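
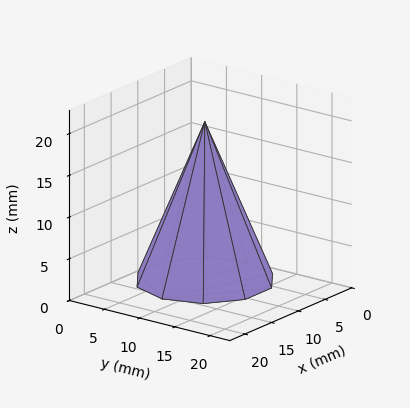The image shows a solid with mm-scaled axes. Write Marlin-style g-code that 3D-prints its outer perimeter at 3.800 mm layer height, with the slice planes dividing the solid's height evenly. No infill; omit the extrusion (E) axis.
Reading the render: the shape is a regular 10-sided pyramid, base circumscribed radius ≈ 8 mm, apex at z ≈ 19 mm (dimensions read to the nearest mm from the axis ticks). For the g-code, the solid's height is divided into equal slices at the stated Δz and each level perimeter traced with G1 moves after a G0 lift.

; perimeter-only toolpath
G21 ; units = mm
G90 ; absolute positioning
G28 ; home
; layer 1
G0 Z3.800
G0 X14.400 Y8.000
G1 X13.178 Y11.762
G1 X9.978 Y14.086
G1 X6.022 Y14.086
G1 X2.822 Y11.762
G1 X1.600 Y8.000
G1 X2.822 Y4.238
G1 X6.022 Y1.914
G1 X9.978 Y1.914
G1 X13.178 Y4.238
G1 X14.400 Y8.000
; layer 2
G0 Z7.600
G0 X12.800 Y8.000
G1 X11.883 Y10.821
G1 X9.483 Y12.565
G1 X6.517 Y12.565
G1 X4.117 Y10.821
G1 X3.200 Y8.000
G1 X4.117 Y5.179
G1 X6.517 Y3.435
G1 X9.483 Y3.435
G1 X11.883 Y5.179
G1 X12.800 Y8.000
; layer 3
G0 Z11.400
G0 X11.200 Y8.000
G1 X10.589 Y9.881
G1 X8.989 Y11.043
G1 X7.011 Y11.043
G1 X5.411 Y9.881
G1 X4.800 Y8.000
G1 X5.411 Y6.119
G1 X7.011 Y4.957
G1 X8.989 Y4.957
G1 X10.589 Y6.119
G1 X11.200 Y8.000
; layer 4
G0 Z15.200
G0 X9.600 Y8.000
G1 X9.294 Y8.940
G1 X8.494 Y9.522
G1 X7.506 Y9.522
G1 X6.706 Y8.940
G1 X6.400 Y8.000
G1 X6.706 Y7.060
G1 X7.506 Y6.478
G1 X8.494 Y6.478
G1 X9.294 Y7.060
G1 X9.600 Y8.000
M2 ; end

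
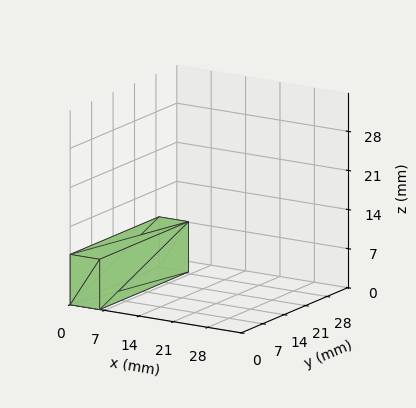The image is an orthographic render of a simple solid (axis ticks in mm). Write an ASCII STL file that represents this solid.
Reading the render: the shape is a rectangular box, roughly 6 × 29 mm footprint and 9 mm tall (dimensions read to the nearest mm from the axis ticks). For the STL, each face is triangulated and given an outward normal.

solid part
  facet normal 0.0000 0.0000 -1.0000
    outer loop
      vertex 6.000 29.000 0.000
      vertex 6.000 0.000 0.000
      vertex 0.000 0.000 0.000
    endloop
  endfacet
  facet normal 0.0000 0.0000 -1.0000
    outer loop
      vertex 0.000 29.000 0.000
      vertex 6.000 29.000 0.000
      vertex 0.000 0.000 0.000
    endloop
  endfacet
  facet normal 0.0000 0.0000 1.0000
    outer loop
      vertex 0.000 0.000 9.000
      vertex 6.000 0.000 9.000
      vertex 6.000 29.000 9.000
    endloop
  endfacet
  facet normal 0.0000 0.0000 1.0000
    outer loop
      vertex 0.000 0.000 9.000
      vertex 6.000 29.000 9.000
      vertex 0.000 29.000 9.000
    endloop
  endfacet
  facet normal 0.0000 -1.0000 0.0000
    outer loop
      vertex 0.000 0.000 0.000
      vertex 6.000 0.000 0.000
      vertex 6.000 0.000 9.000
    endloop
  endfacet
  facet normal 0.0000 -1.0000 0.0000
    outer loop
      vertex 0.000 0.000 0.000
      vertex 6.000 0.000 9.000
      vertex 0.000 0.000 9.000
    endloop
  endfacet
  facet normal 0.0000 1.0000 0.0000
    outer loop
      vertex 6.000 29.000 9.000
      vertex 6.000 29.000 0.000
      vertex 0.000 29.000 0.000
    endloop
  endfacet
  facet normal 0.0000 1.0000 0.0000
    outer loop
      vertex 0.000 29.000 9.000
      vertex 6.000 29.000 9.000
      vertex 0.000 29.000 0.000
    endloop
  endfacet
  facet normal -1.0000 0.0000 0.0000
    outer loop
      vertex 0.000 29.000 9.000
      vertex 0.000 29.000 0.000
      vertex 0.000 0.000 0.000
    endloop
  endfacet
  facet normal -1.0000 0.0000 0.0000
    outer loop
      vertex 0.000 0.000 9.000
      vertex 0.000 29.000 9.000
      vertex 0.000 0.000 0.000
    endloop
  endfacet
  facet normal 1.0000 0.0000 0.0000
    outer loop
      vertex 6.000 0.000 0.000
      vertex 6.000 29.000 0.000
      vertex 6.000 29.000 9.000
    endloop
  endfacet
  facet normal 1.0000 0.0000 0.0000
    outer loop
      vertex 6.000 0.000 0.000
      vertex 6.000 29.000 9.000
      vertex 6.000 0.000 9.000
    endloop
  endfacet
endsolid part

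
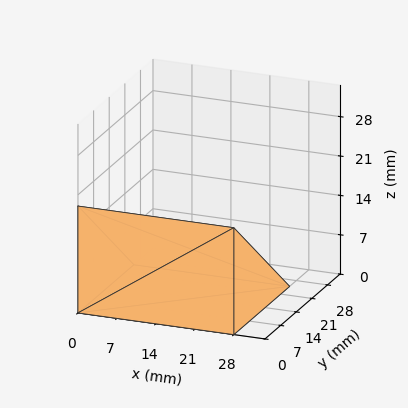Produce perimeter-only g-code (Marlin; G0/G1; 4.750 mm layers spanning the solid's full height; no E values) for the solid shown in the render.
Reading the render: the shape is a wedge (ramp): 28 × 25 mm base, rising to 19 mm along the y=0 edge and sloping linearly to z=0 at y=25 (dimensions read to the nearest mm from the axis ticks). For the g-code, the solid's height is divided into equal slices at the stated Δz and each level perimeter traced with G1 moves after a G0 lift.

; perimeter-only toolpath
G21 ; units = mm
G90 ; absolute positioning
G28 ; home
; layer 1
G0 Z4.750
G0 X0.000 Y0.000
G1 X28.000 Y0.000
G1 X28.000 Y18.750
G1 X0.000 Y18.750
G1 X0.000 Y0.000
; layer 2
G0 Z9.500
G0 X0.000 Y0.000
G1 X28.000 Y0.000
G1 X28.000 Y12.500
G1 X0.000 Y12.500
G1 X0.000 Y0.000
; layer 3
G0 Z14.250
G0 X0.000 Y0.000
G1 X28.000 Y0.000
G1 X28.000 Y6.250
G1 X0.000 Y6.250
G1 X0.000 Y0.000
M2 ; end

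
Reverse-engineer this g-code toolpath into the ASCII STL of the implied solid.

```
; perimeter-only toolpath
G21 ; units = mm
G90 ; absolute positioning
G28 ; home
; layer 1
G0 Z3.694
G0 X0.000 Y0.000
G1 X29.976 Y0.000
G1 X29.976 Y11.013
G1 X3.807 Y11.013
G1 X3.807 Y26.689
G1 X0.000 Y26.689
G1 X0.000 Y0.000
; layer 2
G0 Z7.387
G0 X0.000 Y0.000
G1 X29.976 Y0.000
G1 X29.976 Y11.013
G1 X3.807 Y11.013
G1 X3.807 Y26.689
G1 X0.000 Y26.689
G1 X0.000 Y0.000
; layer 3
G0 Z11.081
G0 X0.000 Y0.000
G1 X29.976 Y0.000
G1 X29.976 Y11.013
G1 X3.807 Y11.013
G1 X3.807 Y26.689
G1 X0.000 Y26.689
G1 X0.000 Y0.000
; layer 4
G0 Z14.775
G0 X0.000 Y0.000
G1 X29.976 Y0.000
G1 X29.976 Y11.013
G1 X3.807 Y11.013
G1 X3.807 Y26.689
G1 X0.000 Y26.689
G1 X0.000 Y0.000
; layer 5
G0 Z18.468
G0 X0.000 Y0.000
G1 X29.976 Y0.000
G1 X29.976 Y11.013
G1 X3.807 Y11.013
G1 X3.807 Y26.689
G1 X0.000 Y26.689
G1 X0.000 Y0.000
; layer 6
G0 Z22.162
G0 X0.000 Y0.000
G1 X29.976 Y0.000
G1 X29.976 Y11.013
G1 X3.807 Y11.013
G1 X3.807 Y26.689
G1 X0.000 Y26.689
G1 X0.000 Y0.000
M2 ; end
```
solid part
  facet normal 0.0000 0.0000 -1.0000
    outer loop
      vertex 29.976 11.013 0.000
      vertex 29.976 0.000 0.000
      vertex 0.000 0.000 0.000
    endloop
  endfacet
  facet normal 0.0000 0.0000 -1.0000
    outer loop
      vertex 3.807 11.013 0.000
      vertex 29.976 11.013 0.000
      vertex 0.000 0.000 0.000
    endloop
  endfacet
  facet normal 0.0000 0.0000 -1.0000
    outer loop
      vertex 3.807 26.689 0.000
      vertex 3.807 11.013 0.000
      vertex 0.000 0.000 0.000
    endloop
  endfacet
  facet normal 0.0000 0.0000 -1.0000
    outer loop
      vertex 0.000 26.689 0.000
      vertex 3.807 26.689 0.000
      vertex 0.000 0.000 0.000
    endloop
  endfacet
  facet normal 0.0000 0.0000 1.0000
    outer loop
      vertex 0.000 0.000 22.162
      vertex 29.976 0.000 22.162
      vertex 29.976 11.013 22.162
    endloop
  endfacet
  facet normal 0.0000 0.0000 1.0000
    outer loop
      vertex 0.000 0.000 22.162
      vertex 29.976 11.013 22.162
      vertex 3.807 11.013 22.162
    endloop
  endfacet
  facet normal 0.0000 0.0000 1.0000
    outer loop
      vertex 0.000 0.000 22.162
      vertex 3.807 11.013 22.162
      vertex 3.807 26.689 22.162
    endloop
  endfacet
  facet normal 0.0000 0.0000 1.0000
    outer loop
      vertex 0.000 0.000 22.162
      vertex 3.807 26.689 22.162
      vertex 0.000 26.689 22.162
    endloop
  endfacet
  facet normal 0.0000 -1.0000 0.0000
    outer loop
      vertex 0.000 0.000 0.000
      vertex 29.976 0.000 0.000
      vertex 29.976 0.000 22.162
    endloop
  endfacet
  facet normal 0.0000 -1.0000 0.0000
    outer loop
      vertex 0.000 0.000 0.000
      vertex 29.976 0.000 22.162
      vertex 0.000 0.000 22.162
    endloop
  endfacet
  facet normal 1.0000 0.0000 0.0000
    outer loop
      vertex 29.976 0.000 0.000
      vertex 29.976 11.013 0.000
      vertex 29.976 11.013 22.162
    endloop
  endfacet
  facet normal 1.0000 0.0000 0.0000
    outer loop
      vertex 29.976 0.000 0.000
      vertex 29.976 11.013 22.162
      vertex 29.976 0.000 22.162
    endloop
  endfacet
  facet normal 0.0000 1.0000 0.0000
    outer loop
      vertex 29.976 11.013 0.000
      vertex 3.807 11.013 0.000
      vertex 3.807 11.013 22.162
    endloop
  endfacet
  facet normal 0.0000 1.0000 0.0000
    outer loop
      vertex 29.976 11.013 0.000
      vertex 3.807 11.013 22.162
      vertex 29.976 11.013 22.162
    endloop
  endfacet
  facet normal 1.0000 0.0000 0.0000
    outer loop
      vertex 3.807 11.013 0.000
      vertex 3.807 26.689 0.000
      vertex 3.807 26.689 22.162
    endloop
  endfacet
  facet normal 1.0000 0.0000 0.0000
    outer loop
      vertex 3.807 11.013 0.000
      vertex 3.807 26.689 22.162
      vertex 3.807 11.013 22.162
    endloop
  endfacet
  facet normal 0.0000 1.0000 0.0000
    outer loop
      vertex 3.807 26.689 0.000
      vertex 0.000 26.689 0.000
      vertex 0.000 26.689 22.162
    endloop
  endfacet
  facet normal 0.0000 1.0000 0.0000
    outer loop
      vertex 3.807 26.689 0.000
      vertex 0.000 26.689 22.162
      vertex 3.807 26.689 22.162
    endloop
  endfacet
  facet normal -1.0000 0.0000 0.0000
    outer loop
      vertex 0.000 26.689 0.000
      vertex 0.000 0.000 0.000
      vertex 0.000 0.000 22.162
    endloop
  endfacet
  facet normal -1.0000 0.0000 0.0000
    outer loop
      vertex 0.000 26.689 0.000
      vertex 0.000 0.000 22.162
      vertex 0.000 26.689 22.162
    endloop
  endfacet
endsolid part

The G0 Z moves step by Δz≈3.694 mm. Every layer's G1 loop is the same polygon, so the solid is a straight extrusion of it from z=0 to z≈22.2. Closing with flat bottom and top caps and triangulating gives 20 facets — an L-shaped prism: outer 30 × 26.7 mm, arm thicknesses ≈ 11 mm (horizontal) and 3.81 mm (vertical), extruded 22.2 mm in z.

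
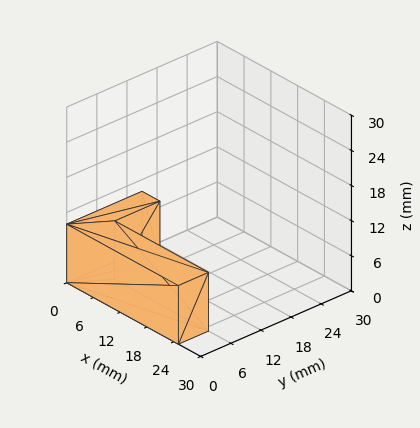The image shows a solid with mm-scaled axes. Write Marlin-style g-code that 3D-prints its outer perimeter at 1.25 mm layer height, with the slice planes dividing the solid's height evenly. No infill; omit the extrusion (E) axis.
Reading the render: the shape is an L-shaped prism: outer 25 × 15 mm, arm thicknesses ≈ 6 mm (horizontal) and 4 mm (vertical), extruded 10 mm in z (dimensions read to the nearest mm from the axis ticks). For the g-code, the solid's height is divided into equal slices at the stated Δz and each level perimeter traced with G1 moves after a G0 lift.

; perimeter-only toolpath
G21 ; units = mm
G90 ; absolute positioning
G28 ; home
; layer 1
G0 Z1.25
G0 X0.00 Y0.00
G1 X25.00 Y0.00
G1 X25.00 Y6.00
G1 X4.00 Y6.00
G1 X4.00 Y15.00
G1 X0.00 Y15.00
G1 X0.00 Y0.00
; layer 2
G0 Z2.50
G0 X0.00 Y0.00
G1 X25.00 Y0.00
G1 X25.00 Y6.00
G1 X4.00 Y6.00
G1 X4.00 Y15.00
G1 X0.00 Y15.00
G1 X0.00 Y0.00
; layer 3
G0 Z3.75
G0 X0.00 Y0.00
G1 X25.00 Y0.00
G1 X25.00 Y6.00
G1 X4.00 Y6.00
G1 X4.00 Y15.00
G1 X0.00 Y15.00
G1 X0.00 Y0.00
; layer 4
G0 Z5.00
G0 X0.00 Y0.00
G1 X25.00 Y0.00
G1 X25.00 Y6.00
G1 X4.00 Y6.00
G1 X4.00 Y15.00
G1 X0.00 Y15.00
G1 X0.00 Y0.00
; layer 5
G0 Z6.25
G0 X0.00 Y0.00
G1 X25.00 Y0.00
G1 X25.00 Y6.00
G1 X4.00 Y6.00
G1 X4.00 Y15.00
G1 X0.00 Y15.00
G1 X0.00 Y0.00
; layer 6
G0 Z7.50
G0 X0.00 Y0.00
G1 X25.00 Y0.00
G1 X25.00 Y6.00
G1 X4.00 Y6.00
G1 X4.00 Y15.00
G1 X0.00 Y15.00
G1 X0.00 Y0.00
; layer 7
G0 Z8.75
G0 X0.00 Y0.00
G1 X25.00 Y0.00
G1 X25.00 Y6.00
G1 X4.00 Y6.00
G1 X4.00 Y15.00
G1 X0.00 Y15.00
G1 X0.00 Y0.00
; layer 8
G0 Z10.00
G0 X0.00 Y0.00
G1 X25.00 Y0.00
G1 X25.00 Y6.00
G1 X4.00 Y6.00
G1 X4.00 Y15.00
G1 X0.00 Y15.00
G1 X0.00 Y0.00
M2 ; end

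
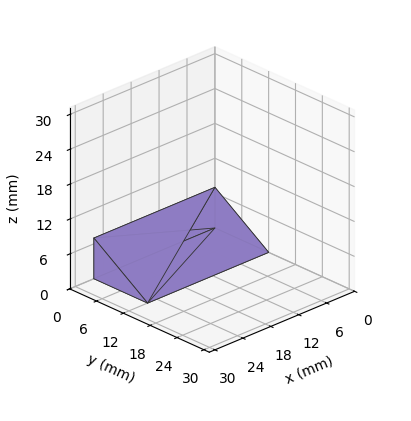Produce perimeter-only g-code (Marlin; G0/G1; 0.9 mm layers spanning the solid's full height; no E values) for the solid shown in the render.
Reading the render: the shape is a wedge (ramp): 26 × 12 mm base, rising to 7 mm along the y=0 edge and sloping linearly to z=0 at y=12 (dimensions read to the nearest mm from the axis ticks). For the g-code, the solid's height is divided into equal slices at the stated Δz and each level perimeter traced with G1 moves after a G0 lift.

; perimeter-only toolpath
G21 ; units = mm
G90 ; absolute positioning
G28 ; home
; layer 1
G0 Z0.9
G0 X0.0 Y0.0
G1 X26.0 Y0.0
G1 X26.0 Y10.5
G1 X0.0 Y10.5
G1 X0.0 Y0.0
; layer 2
G0 Z1.8
G0 X0.0 Y0.0
G1 X26.0 Y0.0
G1 X26.0 Y9.0
G1 X0.0 Y9.0
G1 X0.0 Y0.0
; layer 3
G0 Z2.6
G0 X0.0 Y0.0
G1 X26.0 Y0.0
G1 X26.0 Y7.5
G1 X0.0 Y7.5
G1 X0.0 Y0.0
; layer 4
G0 Z3.5
G0 X0.0 Y0.0
G1 X26.0 Y0.0
G1 X26.0 Y6.0
G1 X0.0 Y6.0
G1 X0.0 Y0.0
; layer 5
G0 Z4.4
G0 X0.0 Y0.0
G1 X26.0 Y0.0
G1 X26.0 Y4.5
G1 X0.0 Y4.5
G1 X0.0 Y0.0
; layer 6
G0 Z5.2
G0 X0.0 Y0.0
G1 X26.0 Y0.0
G1 X26.0 Y3.0
G1 X0.0 Y3.0
G1 X0.0 Y0.0
; layer 7
G0 Z6.1
G0 X0.0 Y0.0
G1 X26.0 Y0.0
G1 X26.0 Y1.5
G1 X0.0 Y1.5
G1 X0.0 Y0.0
M2 ; end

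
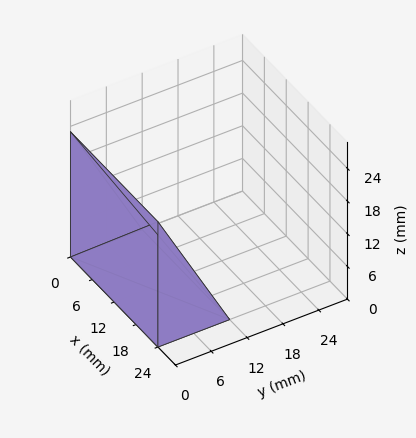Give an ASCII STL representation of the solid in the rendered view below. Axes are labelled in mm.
Reading the render: the shape is a wedge (ramp): 24 × 12 mm base, rising to 23 mm along the y=0 edge and sloping linearly to z=0 at y=12 (dimensions read to the nearest mm from the axis ticks). For the STL, each face is triangulated and given an outward normal.

solid part
  facet normal 0.0000 0.0000 -1.0000
    outer loop
      vertex 24.0 12.0 0.0
      vertex 24.0 0.0 0.0
      vertex 0.0 0.0 0.0
    endloop
  endfacet
  facet normal 0.0000 0.0000 -1.0000
    outer loop
      vertex 0.0 12.0 0.0
      vertex 24.0 12.0 0.0
      vertex 0.0 0.0 0.0
    endloop
  endfacet
  facet normal 0.0000 -1.0000 0.0000
    outer loop
      vertex 0.0 0.0 0.0
      vertex 24.0 0.0 0.0
      vertex 24.0 0.0 23.0
    endloop
  endfacet
  facet normal 0.0000 -1.0000 0.0000
    outer loop
      vertex 0.0 0.0 0.0
      vertex 24.0 0.0 23.0
      vertex 0.0 0.0 23.0
    endloop
  endfacet
  facet normal 0.0000 0.8866 0.4626
    outer loop
      vertex 0.0 0.0 23.0
      vertex 24.0 0.0 23.0
      vertex 24.0 12.0 0.0
    endloop
  endfacet
  facet normal 0.0000 0.8866 0.4626
    outer loop
      vertex 0.0 0.0 23.0
      vertex 24.0 12.0 0.0
      vertex 0.0 12.0 0.0
    endloop
  endfacet
  facet normal -1.0000 0.0000 0.0000
    outer loop
      vertex 0.0 0.0 23.0
      vertex 0.0 12.0 0.0
      vertex 0.0 0.0 0.0
    endloop
  endfacet
  facet normal 1.0000 0.0000 0.0000
    outer loop
      vertex 24.0 0.0 0.0
      vertex 24.0 12.0 0.0
      vertex 24.0 0.0 23.0
    endloop
  endfacet
endsolid part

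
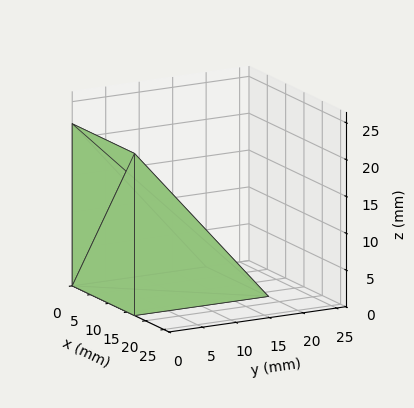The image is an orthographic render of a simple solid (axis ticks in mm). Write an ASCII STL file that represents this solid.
Reading the render: the shape is a wedge (ramp): 17 × 20 mm base, rising to 22 mm along the y=0 edge and sloping linearly to z=0 at y=20 (dimensions read to the nearest mm from the axis ticks). For the STL, each face is triangulated and given an outward normal.

solid part
  facet normal 0.0000 0.0000 -1.0000
    outer loop
      vertex 17.00 20.00 0.00
      vertex 17.00 0.00 0.00
      vertex 0.00 0.00 0.00
    endloop
  endfacet
  facet normal 0.0000 0.0000 -1.0000
    outer loop
      vertex 0.00 20.00 0.00
      vertex 17.00 20.00 0.00
      vertex 0.00 0.00 0.00
    endloop
  endfacet
  facet normal 0.0000 -1.0000 0.0000
    outer loop
      vertex 0.00 0.00 0.00
      vertex 17.00 0.00 0.00
      vertex 17.00 0.00 22.00
    endloop
  endfacet
  facet normal 0.0000 -1.0000 0.0000
    outer loop
      vertex 0.00 0.00 0.00
      vertex 17.00 0.00 22.00
      vertex 0.00 0.00 22.00
    endloop
  endfacet
  facet normal 0.0000 0.7399 0.6727
    outer loop
      vertex 0.00 0.00 22.00
      vertex 17.00 0.00 22.00
      vertex 17.00 20.00 0.00
    endloop
  endfacet
  facet normal 0.0000 0.7399 0.6727
    outer loop
      vertex 0.00 0.00 22.00
      vertex 17.00 20.00 0.00
      vertex 0.00 20.00 0.00
    endloop
  endfacet
  facet normal -1.0000 0.0000 0.0000
    outer loop
      vertex 0.00 0.00 22.00
      vertex 0.00 20.00 0.00
      vertex 0.00 0.00 0.00
    endloop
  endfacet
  facet normal 1.0000 0.0000 0.0000
    outer loop
      vertex 17.00 0.00 0.00
      vertex 17.00 20.00 0.00
      vertex 17.00 0.00 22.00
    endloop
  endfacet
endsolid part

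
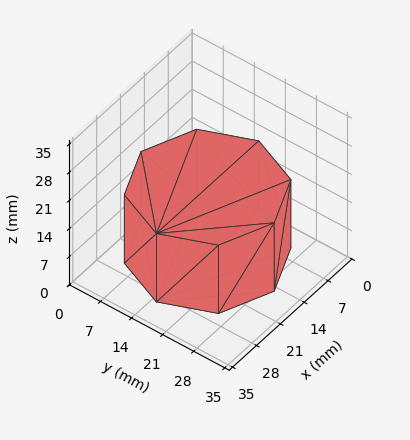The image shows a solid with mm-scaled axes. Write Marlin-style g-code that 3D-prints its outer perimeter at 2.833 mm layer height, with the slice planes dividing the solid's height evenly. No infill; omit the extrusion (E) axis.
Reading the render: the shape is a regular 8-sided prism (a cylinder approximated with 8 flat sides), circumscribed radius ≈ 15 mm, height ≈ 17 mm (dimensions read to the nearest mm from the axis ticks). For the g-code, the solid's height is divided into equal slices at the stated Δz and each level perimeter traced with G1 moves after a G0 lift.

; perimeter-only toolpath
G21 ; units = mm
G90 ; absolute positioning
G28 ; home
; layer 1
G0 Z2.833
G0 X30.000 Y15.000
G1 X25.607 Y25.607
G1 X15.000 Y30.000
G1 X4.393 Y25.607
G1 X0.000 Y15.000
G1 X4.393 Y4.393
G1 X15.000 Y0.000
G1 X25.607 Y4.393
G1 X30.000 Y15.000
; layer 2
G0 Z5.667
G0 X30.000 Y15.000
G1 X25.607 Y25.607
G1 X15.000 Y30.000
G1 X4.393 Y25.607
G1 X0.000 Y15.000
G1 X4.393 Y4.393
G1 X15.000 Y0.000
G1 X25.607 Y4.393
G1 X30.000 Y15.000
; layer 3
G0 Z8.500
G0 X30.000 Y15.000
G1 X25.607 Y25.607
G1 X15.000 Y30.000
G1 X4.393 Y25.607
G1 X0.000 Y15.000
G1 X4.393 Y4.393
G1 X15.000 Y0.000
G1 X25.607 Y4.393
G1 X30.000 Y15.000
; layer 4
G0 Z11.333
G0 X30.000 Y15.000
G1 X25.607 Y25.607
G1 X15.000 Y30.000
G1 X4.393 Y25.607
G1 X0.000 Y15.000
G1 X4.393 Y4.393
G1 X15.000 Y0.000
G1 X25.607 Y4.393
G1 X30.000 Y15.000
; layer 5
G0 Z14.167
G0 X30.000 Y15.000
G1 X25.607 Y25.607
G1 X15.000 Y30.000
G1 X4.393 Y25.607
G1 X0.000 Y15.000
G1 X4.393 Y4.393
G1 X15.000 Y0.000
G1 X25.607 Y4.393
G1 X30.000 Y15.000
; layer 6
G0 Z17.000
G0 X30.000 Y15.000
G1 X25.607 Y25.607
G1 X15.000 Y30.000
G1 X4.393 Y25.607
G1 X0.000 Y15.000
G1 X4.393 Y4.393
G1 X15.000 Y0.000
G1 X25.607 Y4.393
G1 X30.000 Y15.000
M2 ; end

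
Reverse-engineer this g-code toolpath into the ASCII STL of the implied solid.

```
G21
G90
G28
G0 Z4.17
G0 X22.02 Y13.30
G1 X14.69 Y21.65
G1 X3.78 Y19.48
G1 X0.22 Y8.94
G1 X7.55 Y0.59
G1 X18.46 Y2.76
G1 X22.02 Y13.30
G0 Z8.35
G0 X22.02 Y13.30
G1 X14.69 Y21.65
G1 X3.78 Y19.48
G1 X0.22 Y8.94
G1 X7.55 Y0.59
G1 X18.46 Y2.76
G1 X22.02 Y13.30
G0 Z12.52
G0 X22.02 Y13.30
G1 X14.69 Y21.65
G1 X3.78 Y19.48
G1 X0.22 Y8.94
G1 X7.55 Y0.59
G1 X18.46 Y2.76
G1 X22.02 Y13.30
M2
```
solid part
  facet normal 0.0000 0.0000 -1.0000
    outer loop
      vertex 3.78 19.48 0.00
      vertex 14.69 21.65 0.00
      vertex 22.02 13.30 0.00
    endloop
  endfacet
  facet normal 0.0000 0.0000 -1.0000
    outer loop
      vertex 0.22 8.94 0.00
      vertex 3.78 19.48 0.00
      vertex 22.02 13.30 0.00
    endloop
  endfacet
  facet normal 0.0000 0.0000 -1.0000
    outer loop
      vertex 7.55 0.59 0.00
      vertex 0.22 8.94 0.00
      vertex 22.02 13.30 0.00
    endloop
  endfacet
  facet normal 0.0000 0.0000 -1.0000
    outer loop
      vertex 18.46 2.76 0.00
      vertex 7.55 0.59 0.00
      vertex 22.02 13.30 0.00
    endloop
  endfacet
  facet normal 0.0000 0.0000 1.0000
    outer loop
      vertex 22.02 13.30 12.52
      vertex 14.69 21.65 12.52
      vertex 3.78 19.48 12.52
    endloop
  endfacet
  facet normal 0.0000 0.0000 1.0000
    outer loop
      vertex 22.02 13.30 12.52
      vertex 3.78 19.48 12.52
      vertex 0.22 8.94 12.52
    endloop
  endfacet
  facet normal 0.0000 0.0000 1.0000
    outer loop
      vertex 22.02 13.30 12.52
      vertex 0.22 8.94 12.52
      vertex 7.55 0.59 12.52
    endloop
  endfacet
  facet normal 0.0000 0.0000 1.0000
    outer loop
      vertex 22.02 13.30 12.52
      vertex 7.55 0.59 12.52
      vertex 18.46 2.76 12.52
    endloop
  endfacet
  facet normal 0.7515 0.6597 0.0000
    outer loop
      vertex 22.02 13.30 0.00
      vertex 14.69 21.65 0.00
      vertex 14.69 21.65 12.52
    endloop
  endfacet
  facet normal 0.7515 0.6597 0.0000
    outer loop
      vertex 22.02 13.30 0.00
      vertex 14.69 21.65 12.52
      vertex 22.02 13.30 12.52
    endloop
  endfacet
  facet normal -0.1951 0.9808 0.0000
    outer loop
      vertex 14.69 21.65 0.00
      vertex 3.78 19.48 0.00
      vertex 3.78 19.48 12.52
    endloop
  endfacet
  facet normal -0.1951 0.9808 0.0000
    outer loop
      vertex 14.69 21.65 0.00
      vertex 3.78 19.48 12.52
      vertex 14.69 21.65 12.52
    endloop
  endfacet
  facet normal -0.9474 0.3200 0.0000
    outer loop
      vertex 3.78 19.48 0.00
      vertex 0.22 8.94 0.00
      vertex 0.22 8.94 12.52
    endloop
  endfacet
  facet normal -0.9474 0.3200 0.0000
    outer loop
      vertex 3.78 19.48 0.00
      vertex 0.22 8.94 12.52
      vertex 3.78 19.48 12.52
    endloop
  endfacet
  facet normal -0.7515 -0.6597 0.0000
    outer loop
      vertex 0.22 8.94 0.00
      vertex 7.55 0.59 0.00
      vertex 7.55 0.59 12.52
    endloop
  endfacet
  facet normal -0.7515 -0.6597 0.0000
    outer loop
      vertex 0.22 8.94 0.00
      vertex 7.55 0.59 12.52
      vertex 0.22 8.94 12.52
    endloop
  endfacet
  facet normal 0.1951 -0.9808 0.0000
    outer loop
      vertex 7.55 0.59 0.00
      vertex 18.46 2.76 0.00
      vertex 18.46 2.76 12.52
    endloop
  endfacet
  facet normal 0.1951 -0.9808 0.0000
    outer loop
      vertex 7.55 0.59 0.00
      vertex 18.46 2.76 12.52
      vertex 7.55 0.59 12.52
    endloop
  endfacet
  facet normal 0.9474 -0.3200 0.0000
    outer loop
      vertex 18.46 2.76 0.00
      vertex 22.02 13.30 0.00
      vertex 22.02 13.30 12.52
    endloop
  endfacet
  facet normal 0.9474 -0.3200 0.0000
    outer loop
      vertex 18.46 2.76 0.00
      vertex 22.02 13.30 12.52
      vertex 18.46 2.76 12.52
    endloop
  endfacet
endsolid part

The G0 Z moves step by Δz≈4.17 mm. Every layer's G1 loop is the same polygon, so the solid is a straight extrusion of it from z=0 to z≈12.5. Closing with flat bottom and top caps and triangulating gives 20 facets — a regular 6-sided prism (a cylinder approximated with 6 flat sides), circumscribed radius ≈ 11.1 mm, height ≈ 12.5 mm.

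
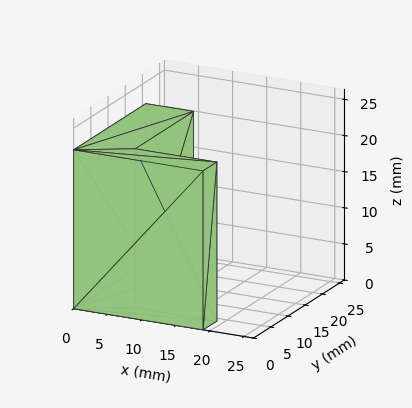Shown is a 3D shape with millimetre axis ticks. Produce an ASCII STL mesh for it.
Reading the render: the shape is an L-shaped prism: outer 19 × 21 mm, arm thicknesses ≈ 4 mm (horizontal) and 7 mm (vertical), extruded 22 mm in z (dimensions read to the nearest mm from the axis ticks). For the STL, each face is triangulated and given an outward normal.

solid part
  facet normal 0.0000 0.0000 -1.0000
    outer loop
      vertex 19.0 4.0 0.0
      vertex 19.0 0.0 0.0
      vertex 0.0 0.0 0.0
    endloop
  endfacet
  facet normal 0.0000 0.0000 -1.0000
    outer loop
      vertex 7.0 4.0 0.0
      vertex 19.0 4.0 0.0
      vertex 0.0 0.0 0.0
    endloop
  endfacet
  facet normal 0.0000 0.0000 -1.0000
    outer loop
      vertex 7.0 21.0 0.0
      vertex 7.0 4.0 0.0
      vertex 0.0 0.0 0.0
    endloop
  endfacet
  facet normal 0.0000 0.0000 -1.0000
    outer loop
      vertex 0.0 21.0 0.0
      vertex 7.0 21.0 0.0
      vertex 0.0 0.0 0.0
    endloop
  endfacet
  facet normal 0.0000 0.0000 1.0000
    outer loop
      vertex 0.0 0.0 22.0
      vertex 19.0 0.0 22.0
      vertex 19.0 4.0 22.0
    endloop
  endfacet
  facet normal 0.0000 0.0000 1.0000
    outer loop
      vertex 0.0 0.0 22.0
      vertex 19.0 4.0 22.0
      vertex 7.0 4.0 22.0
    endloop
  endfacet
  facet normal 0.0000 0.0000 1.0000
    outer loop
      vertex 0.0 0.0 22.0
      vertex 7.0 4.0 22.0
      vertex 7.0 21.0 22.0
    endloop
  endfacet
  facet normal 0.0000 0.0000 1.0000
    outer loop
      vertex 0.0 0.0 22.0
      vertex 7.0 21.0 22.0
      vertex 0.0 21.0 22.0
    endloop
  endfacet
  facet normal 0.0000 -1.0000 0.0000
    outer loop
      vertex 0.0 0.0 0.0
      vertex 19.0 0.0 0.0
      vertex 19.0 0.0 22.0
    endloop
  endfacet
  facet normal 0.0000 -1.0000 0.0000
    outer loop
      vertex 0.0 0.0 0.0
      vertex 19.0 0.0 22.0
      vertex 0.0 0.0 22.0
    endloop
  endfacet
  facet normal 1.0000 0.0000 0.0000
    outer loop
      vertex 19.0 0.0 0.0
      vertex 19.0 4.0 0.0
      vertex 19.0 4.0 22.0
    endloop
  endfacet
  facet normal 1.0000 0.0000 0.0000
    outer loop
      vertex 19.0 0.0 0.0
      vertex 19.0 4.0 22.0
      vertex 19.0 0.0 22.0
    endloop
  endfacet
  facet normal 0.0000 1.0000 0.0000
    outer loop
      vertex 19.0 4.0 0.0
      vertex 7.0 4.0 0.0
      vertex 7.0 4.0 22.0
    endloop
  endfacet
  facet normal 0.0000 1.0000 0.0000
    outer loop
      vertex 19.0 4.0 0.0
      vertex 7.0 4.0 22.0
      vertex 19.0 4.0 22.0
    endloop
  endfacet
  facet normal 1.0000 0.0000 0.0000
    outer loop
      vertex 7.0 4.0 0.0
      vertex 7.0 21.0 0.0
      vertex 7.0 21.0 22.0
    endloop
  endfacet
  facet normal 1.0000 0.0000 0.0000
    outer loop
      vertex 7.0 4.0 0.0
      vertex 7.0 21.0 22.0
      vertex 7.0 4.0 22.0
    endloop
  endfacet
  facet normal 0.0000 1.0000 0.0000
    outer loop
      vertex 7.0 21.0 0.0
      vertex 0.0 21.0 0.0
      vertex 0.0 21.0 22.0
    endloop
  endfacet
  facet normal 0.0000 1.0000 0.0000
    outer loop
      vertex 7.0 21.0 0.0
      vertex 0.0 21.0 22.0
      vertex 7.0 21.0 22.0
    endloop
  endfacet
  facet normal -1.0000 0.0000 0.0000
    outer loop
      vertex 0.0 21.0 0.0
      vertex 0.0 0.0 0.0
      vertex 0.0 0.0 22.0
    endloop
  endfacet
  facet normal -1.0000 0.0000 0.0000
    outer loop
      vertex 0.0 21.0 0.0
      vertex 0.0 0.0 22.0
      vertex 0.0 21.0 22.0
    endloop
  endfacet
endsolid part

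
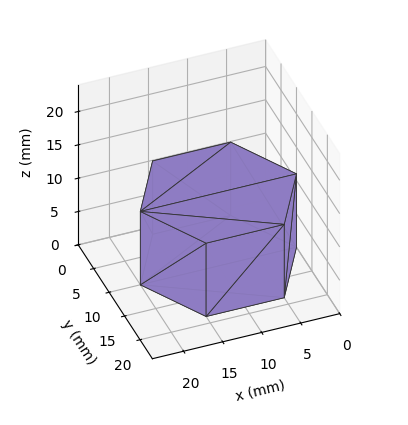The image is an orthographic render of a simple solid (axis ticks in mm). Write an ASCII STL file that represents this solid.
Reading the render: the shape is a regular 6-sided prism (a cylinder approximated with 6 flat sides), circumscribed radius ≈ 10 mm, height ≈ 11 mm (dimensions read to the nearest mm from the axis ticks). For the STL, each face is triangulated and given an outward normal.

solid part
  facet normal 0.0000 0.0000 -1.0000
    outer loop
      vertex 5.000 18.660 0.000
      vertex 15.000 18.660 0.000
      vertex 20.000 10.000 0.000
    endloop
  endfacet
  facet normal 0.0000 0.0000 -1.0000
    outer loop
      vertex 0.000 10.000 0.000
      vertex 5.000 18.660 0.000
      vertex 20.000 10.000 0.000
    endloop
  endfacet
  facet normal 0.0000 0.0000 -1.0000
    outer loop
      vertex 5.000 1.340 0.000
      vertex 0.000 10.000 0.000
      vertex 20.000 10.000 0.000
    endloop
  endfacet
  facet normal 0.0000 0.0000 -1.0000
    outer loop
      vertex 15.000 1.340 0.000
      vertex 5.000 1.340 0.000
      vertex 20.000 10.000 0.000
    endloop
  endfacet
  facet normal 0.0000 0.0000 1.0000
    outer loop
      vertex 20.000 10.000 11.000
      vertex 15.000 18.660 11.000
      vertex 5.000 18.660 11.000
    endloop
  endfacet
  facet normal 0.0000 0.0000 1.0000
    outer loop
      vertex 20.000 10.000 11.000
      vertex 5.000 18.660 11.000
      vertex 0.000 10.000 11.000
    endloop
  endfacet
  facet normal 0.0000 0.0000 1.0000
    outer loop
      vertex 20.000 10.000 11.000
      vertex 0.000 10.000 11.000
      vertex 5.000 1.340 11.000
    endloop
  endfacet
  facet normal 0.0000 0.0000 1.0000
    outer loop
      vertex 20.000 10.000 11.000
      vertex 5.000 1.340 11.000
      vertex 15.000 1.340 11.000
    endloop
  endfacet
  facet normal 0.8660 0.5000 0.0000
    outer loop
      vertex 20.000 10.000 0.000
      vertex 15.000 18.660 0.000
      vertex 15.000 18.660 11.000
    endloop
  endfacet
  facet normal 0.8660 0.5000 0.0000
    outer loop
      vertex 20.000 10.000 0.000
      vertex 15.000 18.660 11.000
      vertex 20.000 10.000 11.000
    endloop
  endfacet
  facet normal 0.0000 1.0000 0.0000
    outer loop
      vertex 15.000 18.660 0.000
      vertex 5.000 18.660 0.000
      vertex 5.000 18.660 11.000
    endloop
  endfacet
  facet normal 0.0000 1.0000 0.0000
    outer loop
      vertex 15.000 18.660 0.000
      vertex 5.000 18.660 11.000
      vertex 15.000 18.660 11.000
    endloop
  endfacet
  facet normal -0.8660 0.5000 0.0000
    outer loop
      vertex 5.000 18.660 0.000
      vertex 0.000 10.000 0.000
      vertex 0.000 10.000 11.000
    endloop
  endfacet
  facet normal -0.8660 0.5000 0.0000
    outer loop
      vertex 5.000 18.660 0.000
      vertex 0.000 10.000 11.000
      vertex 5.000 18.660 11.000
    endloop
  endfacet
  facet normal -0.8660 -0.5000 0.0000
    outer loop
      vertex 0.000 10.000 0.000
      vertex 5.000 1.340 0.000
      vertex 5.000 1.340 11.000
    endloop
  endfacet
  facet normal -0.8660 -0.5000 0.0000
    outer loop
      vertex 0.000 10.000 0.000
      vertex 5.000 1.340 11.000
      vertex 0.000 10.000 11.000
    endloop
  endfacet
  facet normal 0.0000 -1.0000 0.0000
    outer loop
      vertex 5.000 1.340 0.000
      vertex 15.000 1.340 0.000
      vertex 15.000 1.340 11.000
    endloop
  endfacet
  facet normal 0.0000 -1.0000 0.0000
    outer loop
      vertex 5.000 1.340 0.000
      vertex 15.000 1.340 11.000
      vertex 5.000 1.340 11.000
    endloop
  endfacet
  facet normal 0.8660 -0.5000 0.0000
    outer loop
      vertex 15.000 1.340 0.000
      vertex 20.000 10.000 0.000
      vertex 20.000 10.000 11.000
    endloop
  endfacet
  facet normal 0.8660 -0.5000 0.0000
    outer loop
      vertex 15.000 1.340 0.000
      vertex 20.000 10.000 11.000
      vertex 15.000 1.340 11.000
    endloop
  endfacet
endsolid part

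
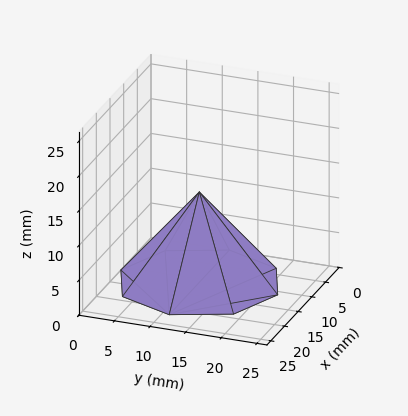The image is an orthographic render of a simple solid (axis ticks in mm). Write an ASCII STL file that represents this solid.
Reading the render: the shape is a regular 8-sided pyramid, base circumscribed radius ≈ 11 mm, apex at z ≈ 13 mm (dimensions read to the nearest mm from the axis ticks). For the STL, each face is triangulated and given an outward normal.

solid part
  facet normal 0.0000 0.0000 -1.0000
    outer loop
      vertex 11.0 22.0 0.0
      vertex 18.8 18.8 0.0
      vertex 22.0 11.0 0.0
    endloop
  endfacet
  facet normal 0.0000 0.0000 -1.0000
    outer loop
      vertex 3.2 18.8 0.0
      vertex 11.0 22.0 0.0
      vertex 22.0 11.0 0.0
    endloop
  endfacet
  facet normal 0.0000 0.0000 -1.0000
    outer loop
      vertex 0.0 11.0 0.0
      vertex 3.2 18.8 0.0
      vertex 22.0 11.0 0.0
    endloop
  endfacet
  facet normal 0.0000 0.0000 -1.0000
    outer loop
      vertex 3.2 3.2 0.0
      vertex 0.0 11.0 0.0
      vertex 22.0 11.0 0.0
    endloop
  endfacet
  facet normal 0.0000 0.0000 -1.0000
    outer loop
      vertex 11.0 0.0 0.0
      vertex 3.2 3.2 0.0
      vertex 22.0 11.0 0.0
    endloop
  endfacet
  facet normal 0.0000 0.0000 -1.0000
    outer loop
      vertex 18.8 3.2 0.0
      vertex 11.0 0.0 0.0
      vertex 22.0 11.0 0.0
    endloop
  endfacet
  facet normal 0.7285 0.2989 0.6164
    outer loop
      vertex 22.0 11.0 0.0
      vertex 18.8 18.8 0.0
      vertex 11.0 11.0 13.0
    endloop
  endfacet
  facet normal 0.2989 0.7285 0.6164
    outer loop
      vertex 18.8 18.8 0.0
      vertex 11.0 22.0 0.0
      vertex 11.0 11.0 13.0
    endloop
  endfacet
  facet normal -0.2989 0.7285 0.6164
    outer loop
      vertex 11.0 22.0 0.0
      vertex 3.2 18.8 0.0
      vertex 11.0 11.0 13.0
    endloop
  endfacet
  facet normal -0.7285 0.2989 0.6164
    outer loop
      vertex 3.2 18.8 0.0
      vertex 0.0 11.0 0.0
      vertex 11.0 11.0 13.0
    endloop
  endfacet
  facet normal -0.7285 -0.2989 0.6164
    outer loop
      vertex 0.0 11.0 0.0
      vertex 3.2 3.2 0.0
      vertex 11.0 11.0 13.0
    endloop
  endfacet
  facet normal -0.2989 -0.7285 0.6164
    outer loop
      vertex 3.2 3.2 0.0
      vertex 11.0 0.0 0.0
      vertex 11.0 11.0 13.0
    endloop
  endfacet
  facet normal 0.2989 -0.7285 0.6164
    outer loop
      vertex 11.0 0.0 0.0
      vertex 18.8 3.2 0.0
      vertex 11.0 11.0 13.0
    endloop
  endfacet
  facet normal 0.7285 -0.2989 0.6164
    outer loop
      vertex 18.8 3.2 0.0
      vertex 22.0 11.0 0.0
      vertex 11.0 11.0 13.0
    endloop
  endfacet
endsolid part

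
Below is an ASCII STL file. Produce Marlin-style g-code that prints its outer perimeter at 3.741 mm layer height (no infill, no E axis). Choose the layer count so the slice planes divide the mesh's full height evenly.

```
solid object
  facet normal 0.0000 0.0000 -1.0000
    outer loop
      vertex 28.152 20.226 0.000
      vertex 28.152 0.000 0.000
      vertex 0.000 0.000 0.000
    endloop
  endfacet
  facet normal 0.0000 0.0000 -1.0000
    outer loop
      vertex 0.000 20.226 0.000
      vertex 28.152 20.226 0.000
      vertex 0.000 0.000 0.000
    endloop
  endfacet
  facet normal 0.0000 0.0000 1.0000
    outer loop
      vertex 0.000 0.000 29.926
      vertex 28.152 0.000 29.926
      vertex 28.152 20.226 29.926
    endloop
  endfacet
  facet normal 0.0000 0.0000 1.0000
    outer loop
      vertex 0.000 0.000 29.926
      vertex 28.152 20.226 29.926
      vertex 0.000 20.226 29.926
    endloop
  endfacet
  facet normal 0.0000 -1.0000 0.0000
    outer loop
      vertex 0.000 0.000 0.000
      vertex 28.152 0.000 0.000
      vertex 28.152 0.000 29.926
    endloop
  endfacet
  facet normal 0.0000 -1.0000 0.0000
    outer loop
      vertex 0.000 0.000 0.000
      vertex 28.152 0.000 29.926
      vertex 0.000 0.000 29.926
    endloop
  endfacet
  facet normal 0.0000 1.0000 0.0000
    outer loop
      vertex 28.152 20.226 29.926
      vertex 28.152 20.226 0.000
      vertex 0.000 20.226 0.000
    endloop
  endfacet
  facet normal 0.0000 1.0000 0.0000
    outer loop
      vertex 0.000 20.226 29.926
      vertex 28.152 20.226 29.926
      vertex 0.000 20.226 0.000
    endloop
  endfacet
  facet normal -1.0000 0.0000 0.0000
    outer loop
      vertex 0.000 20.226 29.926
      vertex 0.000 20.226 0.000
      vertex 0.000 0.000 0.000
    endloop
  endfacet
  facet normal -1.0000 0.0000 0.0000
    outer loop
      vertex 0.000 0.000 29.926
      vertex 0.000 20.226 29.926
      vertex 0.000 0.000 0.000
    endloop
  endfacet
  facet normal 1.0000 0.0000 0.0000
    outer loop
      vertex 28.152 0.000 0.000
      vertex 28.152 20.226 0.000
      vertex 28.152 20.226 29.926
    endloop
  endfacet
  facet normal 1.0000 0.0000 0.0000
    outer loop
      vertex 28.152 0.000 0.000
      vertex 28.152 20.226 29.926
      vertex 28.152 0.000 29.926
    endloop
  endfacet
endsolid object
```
; perimeter-only toolpath
G21 ; units = mm
G90 ; absolute positioning
G28 ; home
; layer 1
G0 Z3.741
G0 X0.000 Y0.000
G1 X28.152 Y0.000
G1 X28.152 Y20.226
G1 X0.000 Y20.226
G1 X0.000 Y0.000
; layer 2
G0 Z7.481
G0 X0.000 Y0.000
G1 X28.152 Y0.000
G1 X28.152 Y20.226
G1 X0.000 Y20.226
G1 X0.000 Y0.000
; layer 3
G0 Z11.222
G0 X0.000 Y0.000
G1 X28.152 Y0.000
G1 X28.152 Y20.226
G1 X0.000 Y20.226
G1 X0.000 Y0.000
; layer 4
G0 Z14.963
G0 X0.000 Y0.000
G1 X28.152 Y0.000
G1 X28.152 Y20.226
G1 X0.000 Y20.226
G1 X0.000 Y0.000
; layer 5
G0 Z18.704
G0 X0.000 Y0.000
G1 X28.152 Y0.000
G1 X28.152 Y20.226
G1 X0.000 Y20.226
G1 X0.000 Y0.000
; layer 6
G0 Z22.444
G0 X0.000 Y0.000
G1 X28.152 Y0.000
G1 X28.152 Y20.226
G1 X0.000 Y20.226
G1 X0.000 Y0.000
; layer 7
G0 Z26.185
G0 X0.000 Y0.000
G1 X28.152 Y0.000
G1 X28.152 Y20.226
G1 X0.000 Y20.226
G1 X0.000 Y0.000
; layer 8
G0 Z29.926
G0 X0.000 Y0.000
G1 X28.152 Y0.000
G1 X28.152 Y20.226
G1 X0.000 Y20.226
G1 X0.000 Y0.000
M2 ; end

The solid is a rectangular box, roughly 28.2 × 20.2 mm footprint and 29.9 mm tall. Slicing at Δz = 3.741 mm — 8 equal slices spanning the solid's height, so layer i sits at z = i·h/8 — gives 8 non-empty perimeters. Each is a 4-segment closed polygon; G0 lifts to the layer z and rapids to the start vertex, then G1 traces the edges.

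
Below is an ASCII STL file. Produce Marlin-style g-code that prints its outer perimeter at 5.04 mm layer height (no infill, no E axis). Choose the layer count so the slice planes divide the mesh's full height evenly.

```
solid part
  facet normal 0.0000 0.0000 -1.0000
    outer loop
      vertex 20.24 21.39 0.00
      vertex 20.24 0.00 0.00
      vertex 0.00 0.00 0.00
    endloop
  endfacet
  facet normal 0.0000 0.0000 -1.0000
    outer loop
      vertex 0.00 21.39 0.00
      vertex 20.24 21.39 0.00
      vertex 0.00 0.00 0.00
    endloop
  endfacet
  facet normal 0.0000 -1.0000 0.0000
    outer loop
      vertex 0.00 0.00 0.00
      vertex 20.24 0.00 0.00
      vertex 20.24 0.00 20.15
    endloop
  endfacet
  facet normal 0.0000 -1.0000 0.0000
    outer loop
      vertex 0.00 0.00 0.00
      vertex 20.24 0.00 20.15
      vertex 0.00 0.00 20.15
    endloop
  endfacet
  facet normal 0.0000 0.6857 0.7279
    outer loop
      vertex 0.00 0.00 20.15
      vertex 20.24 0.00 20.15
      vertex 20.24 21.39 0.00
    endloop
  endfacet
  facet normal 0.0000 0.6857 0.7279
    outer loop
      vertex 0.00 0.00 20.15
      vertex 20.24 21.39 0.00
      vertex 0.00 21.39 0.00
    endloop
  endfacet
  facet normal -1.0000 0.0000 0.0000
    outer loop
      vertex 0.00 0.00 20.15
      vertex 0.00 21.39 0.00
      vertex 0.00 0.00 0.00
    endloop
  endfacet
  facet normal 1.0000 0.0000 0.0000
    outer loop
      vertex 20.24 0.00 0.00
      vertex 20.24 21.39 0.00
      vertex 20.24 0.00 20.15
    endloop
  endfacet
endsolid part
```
; perimeter-only toolpath
G21 ; units = mm
G90 ; absolute positioning
G28 ; home
; layer 1
G0 Z5.04
G0 X0.00 Y0.00
G1 X20.24 Y0.00
G1 X20.24 Y16.04
G1 X0.00 Y16.04
G1 X0.00 Y0.00
; layer 2
G0 Z10.07
G0 X0.00 Y0.00
G1 X20.24 Y0.00
G1 X20.24 Y10.70
G1 X0.00 Y10.70
G1 X0.00 Y0.00
; layer 3
G0 Z15.11
G0 X0.00 Y0.00
G1 X20.24 Y0.00
G1 X20.24 Y5.35
G1 X0.00 Y5.35
G1 X0.00 Y0.00
M2 ; end

The solid is a wedge (ramp): 20.2 × 21.4 mm base, rising to 20.1 mm along the y=0 edge and sloping linearly to z=0 at y=21.4. Slicing at Δz = 5.04 mm — 4 equal slices spanning the solid's height, so layer i sits at z = i·h/4 — gives 3 non-empty perimeters. Each is a 4-segment closed polygon; G0 lifts to the layer z and rapids to the start vertex, then G1 traces the edges. The cross-section shrinks linearly with z (the slice at the apex is degenerate and omitted).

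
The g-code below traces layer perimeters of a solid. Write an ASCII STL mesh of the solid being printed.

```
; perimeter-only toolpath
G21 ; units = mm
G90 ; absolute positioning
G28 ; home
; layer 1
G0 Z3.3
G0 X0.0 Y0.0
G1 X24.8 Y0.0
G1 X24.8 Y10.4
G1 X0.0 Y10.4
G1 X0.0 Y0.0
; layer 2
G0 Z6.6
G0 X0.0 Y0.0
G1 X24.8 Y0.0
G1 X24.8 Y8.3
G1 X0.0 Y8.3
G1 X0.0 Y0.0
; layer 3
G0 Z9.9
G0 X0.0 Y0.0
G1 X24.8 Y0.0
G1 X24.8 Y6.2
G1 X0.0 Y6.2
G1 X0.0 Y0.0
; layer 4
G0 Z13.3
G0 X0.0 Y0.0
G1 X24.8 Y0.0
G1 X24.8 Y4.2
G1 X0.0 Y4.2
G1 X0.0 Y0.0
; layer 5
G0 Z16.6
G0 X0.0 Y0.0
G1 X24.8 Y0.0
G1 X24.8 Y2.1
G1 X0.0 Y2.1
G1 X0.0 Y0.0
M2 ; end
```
solid part
  facet normal 0.0000 0.0000 -1.0000
    outer loop
      vertex 24.8 12.5 0.0
      vertex 24.8 0.0 0.0
      vertex 0.0 0.0 0.0
    endloop
  endfacet
  facet normal 0.0000 0.0000 -1.0000
    outer loop
      vertex 0.0 12.5 0.0
      vertex 24.8 12.5 0.0
      vertex 0.0 0.0 0.0
    endloop
  endfacet
  facet normal 0.0000 -1.0000 0.0000
    outer loop
      vertex 0.0 0.0 0.0
      vertex 24.8 0.0 0.0
      vertex 24.8 0.0 19.9
    endloop
  endfacet
  facet normal 0.0000 -1.0000 0.0000
    outer loop
      vertex 0.0 0.0 0.0
      vertex 24.8 0.0 19.9
      vertex 0.0 0.0 19.9
    endloop
  endfacet
  facet normal 0.0000 0.8468 0.5319
    outer loop
      vertex 0.0 0.0 19.9
      vertex 24.8 0.0 19.9
      vertex 24.8 12.5 0.0
    endloop
  endfacet
  facet normal 0.0000 0.8468 0.5319
    outer loop
      vertex 0.0 0.0 19.9
      vertex 24.8 12.5 0.0
      vertex 0.0 12.5 0.0
    endloop
  endfacet
  facet normal -1.0000 0.0000 0.0000
    outer loop
      vertex 0.0 0.0 19.9
      vertex 0.0 12.5 0.0
      vertex 0.0 0.0 0.0
    endloop
  endfacet
  facet normal 1.0000 0.0000 0.0000
    outer loop
      vertex 24.8 0.0 0.0
      vertex 24.8 12.5 0.0
      vertex 24.8 0.0 19.9
    endloop
  endfacet
endsolid part

The G0 Z moves step by Δz≈3.3 mm. The G1 loops shrink linearly with z, so the solid tapers from its base footprint up to z≈19.9. Closing with a flat bottom cap and the tapered top and triangulating gives 8 facets — a wedge (ramp): 24.8 × 12.5 mm base, rising to 19.9 mm along the y=0 edge and sloping linearly to z=0 at y=12.5.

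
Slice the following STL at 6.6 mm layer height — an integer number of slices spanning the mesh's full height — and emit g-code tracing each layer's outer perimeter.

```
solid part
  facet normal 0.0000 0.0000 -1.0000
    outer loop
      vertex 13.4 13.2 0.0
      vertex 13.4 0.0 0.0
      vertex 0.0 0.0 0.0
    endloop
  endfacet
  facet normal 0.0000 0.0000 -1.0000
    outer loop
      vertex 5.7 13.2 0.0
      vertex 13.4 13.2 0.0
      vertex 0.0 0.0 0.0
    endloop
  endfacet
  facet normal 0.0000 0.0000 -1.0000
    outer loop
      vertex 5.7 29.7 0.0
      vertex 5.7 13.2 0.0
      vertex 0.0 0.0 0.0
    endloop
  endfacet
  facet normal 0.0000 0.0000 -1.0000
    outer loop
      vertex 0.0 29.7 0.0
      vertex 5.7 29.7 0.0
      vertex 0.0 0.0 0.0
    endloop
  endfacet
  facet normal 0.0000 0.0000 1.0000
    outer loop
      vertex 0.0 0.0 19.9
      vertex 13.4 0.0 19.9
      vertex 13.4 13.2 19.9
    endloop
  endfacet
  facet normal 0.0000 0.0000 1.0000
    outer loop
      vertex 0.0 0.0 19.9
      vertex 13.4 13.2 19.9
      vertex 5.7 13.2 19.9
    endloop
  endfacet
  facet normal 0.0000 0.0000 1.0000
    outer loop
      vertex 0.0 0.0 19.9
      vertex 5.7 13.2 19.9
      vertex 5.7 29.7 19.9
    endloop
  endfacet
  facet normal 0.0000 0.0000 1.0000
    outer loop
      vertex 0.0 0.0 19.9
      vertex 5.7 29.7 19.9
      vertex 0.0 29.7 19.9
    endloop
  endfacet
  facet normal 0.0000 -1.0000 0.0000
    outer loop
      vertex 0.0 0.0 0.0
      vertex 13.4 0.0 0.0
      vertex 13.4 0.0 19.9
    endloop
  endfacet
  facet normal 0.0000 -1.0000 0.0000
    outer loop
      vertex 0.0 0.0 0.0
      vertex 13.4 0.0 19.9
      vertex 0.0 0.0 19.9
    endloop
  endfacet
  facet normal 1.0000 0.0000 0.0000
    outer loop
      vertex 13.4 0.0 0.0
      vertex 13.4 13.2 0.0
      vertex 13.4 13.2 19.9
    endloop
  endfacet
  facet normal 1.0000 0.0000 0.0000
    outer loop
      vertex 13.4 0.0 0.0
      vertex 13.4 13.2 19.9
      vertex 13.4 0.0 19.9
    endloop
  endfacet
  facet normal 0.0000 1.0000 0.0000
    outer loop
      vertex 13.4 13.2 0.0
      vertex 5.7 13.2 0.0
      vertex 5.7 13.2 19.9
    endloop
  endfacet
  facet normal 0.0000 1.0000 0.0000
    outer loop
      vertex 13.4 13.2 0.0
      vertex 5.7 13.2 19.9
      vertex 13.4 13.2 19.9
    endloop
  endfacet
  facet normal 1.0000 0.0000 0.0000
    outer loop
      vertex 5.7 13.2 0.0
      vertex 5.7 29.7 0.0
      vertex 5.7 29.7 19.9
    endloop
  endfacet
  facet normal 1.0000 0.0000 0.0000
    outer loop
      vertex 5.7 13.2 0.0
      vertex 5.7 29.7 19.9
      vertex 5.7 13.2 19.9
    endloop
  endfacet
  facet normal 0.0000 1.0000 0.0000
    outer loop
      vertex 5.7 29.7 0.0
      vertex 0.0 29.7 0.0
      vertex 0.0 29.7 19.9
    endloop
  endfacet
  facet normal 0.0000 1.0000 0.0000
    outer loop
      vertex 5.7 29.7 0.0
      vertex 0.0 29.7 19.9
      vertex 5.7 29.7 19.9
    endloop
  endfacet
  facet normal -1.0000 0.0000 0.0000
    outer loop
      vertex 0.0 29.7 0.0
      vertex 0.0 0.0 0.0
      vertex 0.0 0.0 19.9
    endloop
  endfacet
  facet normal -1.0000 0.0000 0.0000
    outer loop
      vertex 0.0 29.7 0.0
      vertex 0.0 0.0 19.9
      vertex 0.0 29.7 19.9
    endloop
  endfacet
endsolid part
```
; perimeter-only toolpath
G21 ; units = mm
G90 ; absolute positioning
G28 ; home
; layer 1
G0 Z6.6
G0 X0.0 Y0.0
G1 X13.4 Y0.0
G1 X13.4 Y13.2
G1 X5.7 Y13.2
G1 X5.7 Y29.7
G1 X0.0 Y29.7
G1 X0.0 Y0.0
; layer 2
G0 Z13.3
G0 X0.0 Y0.0
G1 X13.4 Y0.0
G1 X13.4 Y13.2
G1 X5.7 Y13.2
G1 X5.7 Y29.7
G1 X0.0 Y29.7
G1 X0.0 Y0.0
; layer 3
G0 Z19.9
G0 X0.0 Y0.0
G1 X13.4 Y0.0
G1 X13.4 Y13.2
G1 X5.7 Y13.2
G1 X5.7 Y29.7
G1 X0.0 Y29.7
G1 X0.0 Y0.0
M2 ; end

The solid is an L-shaped prism: outer 13.4 × 29.7 mm, arm thicknesses ≈ 13.2 mm (horizontal) and 5.7 mm (vertical), extruded 19.9 mm in z. Slicing at Δz = 6.6 mm — 3 equal slices spanning the solid's height, so layer i sits at z = i·h/3 — gives 3 non-empty perimeters. Each is a 6-segment closed polygon; G0 lifts to the layer z and rapids to the start vertex, then G1 traces the edges.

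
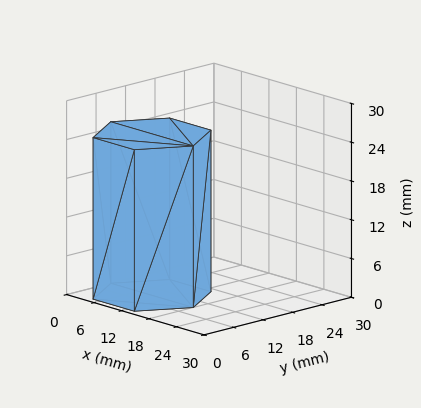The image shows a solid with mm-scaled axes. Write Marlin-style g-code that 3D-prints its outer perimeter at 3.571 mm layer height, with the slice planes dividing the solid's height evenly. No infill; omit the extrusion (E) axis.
Reading the render: the shape is a regular 6-sided prism (a cylinder approximated with 6 flat sides), circumscribed radius ≈ 9 mm, height ≈ 25 mm (dimensions read to the nearest mm from the axis ticks). For the g-code, the solid's height is divided into equal slices at the stated Δz and each level perimeter traced with G1 moves after a G0 lift.

; perimeter-only toolpath
G21 ; units = mm
G90 ; absolute positioning
G28 ; home
; layer 1
G0 Z3.571
G0 X18.000 Y9.000
G1 X13.500 Y16.794
G1 X4.500 Y16.794
G1 X0.000 Y9.000
G1 X4.500 Y1.206
G1 X13.500 Y1.206
G1 X18.000 Y9.000
; layer 2
G0 Z7.143
G0 X18.000 Y9.000
G1 X13.500 Y16.794
G1 X4.500 Y16.794
G1 X0.000 Y9.000
G1 X4.500 Y1.206
G1 X13.500 Y1.206
G1 X18.000 Y9.000
; layer 3
G0 Z10.714
G0 X18.000 Y9.000
G1 X13.500 Y16.794
G1 X4.500 Y16.794
G1 X0.000 Y9.000
G1 X4.500 Y1.206
G1 X13.500 Y1.206
G1 X18.000 Y9.000
; layer 4
G0 Z14.286
G0 X18.000 Y9.000
G1 X13.500 Y16.794
G1 X4.500 Y16.794
G1 X0.000 Y9.000
G1 X4.500 Y1.206
G1 X13.500 Y1.206
G1 X18.000 Y9.000
; layer 5
G0 Z17.857
G0 X18.000 Y9.000
G1 X13.500 Y16.794
G1 X4.500 Y16.794
G1 X0.000 Y9.000
G1 X4.500 Y1.206
G1 X13.500 Y1.206
G1 X18.000 Y9.000
; layer 6
G0 Z21.429
G0 X18.000 Y9.000
G1 X13.500 Y16.794
G1 X4.500 Y16.794
G1 X0.000 Y9.000
G1 X4.500 Y1.206
G1 X13.500 Y1.206
G1 X18.000 Y9.000
; layer 7
G0 Z25.000
G0 X18.000 Y9.000
G1 X13.500 Y16.794
G1 X4.500 Y16.794
G1 X0.000 Y9.000
G1 X4.500 Y1.206
G1 X13.500 Y1.206
G1 X18.000 Y9.000
M2 ; end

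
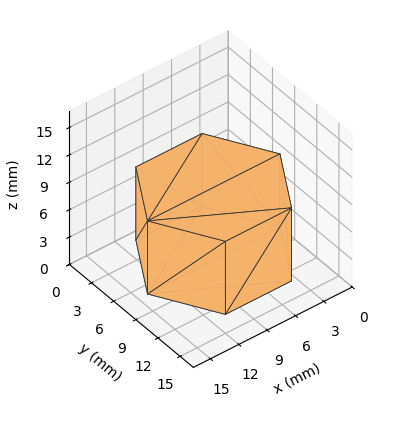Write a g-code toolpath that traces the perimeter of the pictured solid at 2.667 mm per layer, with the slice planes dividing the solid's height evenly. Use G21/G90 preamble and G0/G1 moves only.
Reading the render: the shape is a regular 6-sided prism (a cylinder approximated with 6 flat sides), circumscribed radius ≈ 7 mm, height ≈ 8 mm (dimensions read to the nearest mm from the axis ticks). For the g-code, the solid's height is divided into equal slices at the stated Δz and each level perimeter traced with G1 moves after a G0 lift.

; perimeter-only toolpath
G21 ; units = mm
G90 ; absolute positioning
G28 ; home
; layer 1
G0 Z2.667
G0 X14.000 Y7.000
G1 X10.500 Y13.062
G1 X3.500 Y13.062
G1 X0.000 Y7.000
G1 X3.500 Y0.938
G1 X10.500 Y0.938
G1 X14.000 Y7.000
; layer 2
G0 Z5.333
G0 X14.000 Y7.000
G1 X10.500 Y13.062
G1 X3.500 Y13.062
G1 X0.000 Y7.000
G1 X3.500 Y0.938
G1 X10.500 Y0.938
G1 X14.000 Y7.000
; layer 3
G0 Z8.000
G0 X14.000 Y7.000
G1 X10.500 Y13.062
G1 X3.500 Y13.062
G1 X0.000 Y7.000
G1 X3.500 Y0.938
G1 X10.500 Y0.938
G1 X14.000 Y7.000
M2 ; end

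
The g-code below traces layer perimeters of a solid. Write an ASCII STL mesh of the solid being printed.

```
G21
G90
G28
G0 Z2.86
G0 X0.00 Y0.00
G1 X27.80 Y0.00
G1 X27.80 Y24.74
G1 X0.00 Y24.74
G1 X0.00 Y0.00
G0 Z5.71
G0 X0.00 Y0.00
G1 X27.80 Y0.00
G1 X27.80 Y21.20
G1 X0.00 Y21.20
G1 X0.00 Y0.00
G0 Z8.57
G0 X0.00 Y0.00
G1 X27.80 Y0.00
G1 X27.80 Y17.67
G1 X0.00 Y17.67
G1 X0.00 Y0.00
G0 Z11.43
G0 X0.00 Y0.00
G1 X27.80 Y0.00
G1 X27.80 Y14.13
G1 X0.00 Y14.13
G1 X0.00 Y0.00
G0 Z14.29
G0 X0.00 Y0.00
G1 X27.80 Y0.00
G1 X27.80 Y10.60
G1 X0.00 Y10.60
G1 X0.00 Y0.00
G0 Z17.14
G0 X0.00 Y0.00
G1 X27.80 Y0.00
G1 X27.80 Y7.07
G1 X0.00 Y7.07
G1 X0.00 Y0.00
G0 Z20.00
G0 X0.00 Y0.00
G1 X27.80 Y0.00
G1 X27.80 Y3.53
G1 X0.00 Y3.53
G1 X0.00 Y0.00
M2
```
solid part
  facet normal 0.0000 0.0000 -1.0000
    outer loop
      vertex 27.80 28.27 0.00
      vertex 27.80 0.00 0.00
      vertex 0.00 0.00 0.00
    endloop
  endfacet
  facet normal 0.0000 0.0000 -1.0000
    outer loop
      vertex 0.00 28.27 0.00
      vertex 27.80 28.27 0.00
      vertex 0.00 0.00 0.00
    endloop
  endfacet
  facet normal 0.0000 -1.0000 0.0000
    outer loop
      vertex 0.00 0.00 0.00
      vertex 27.80 0.00 0.00
      vertex 27.80 0.00 22.86
    endloop
  endfacet
  facet normal 0.0000 -1.0000 0.0000
    outer loop
      vertex 0.00 0.00 0.00
      vertex 27.80 0.00 22.86
      vertex 0.00 0.00 22.86
    endloop
  endfacet
  facet normal 0.0000 0.6288 0.7776
    outer loop
      vertex 0.00 0.00 22.86
      vertex 27.80 0.00 22.86
      vertex 27.80 28.27 0.00
    endloop
  endfacet
  facet normal 0.0000 0.6288 0.7776
    outer loop
      vertex 0.00 0.00 22.86
      vertex 27.80 28.27 0.00
      vertex 0.00 28.27 0.00
    endloop
  endfacet
  facet normal -1.0000 0.0000 0.0000
    outer loop
      vertex 0.00 0.00 22.86
      vertex 0.00 28.27 0.00
      vertex 0.00 0.00 0.00
    endloop
  endfacet
  facet normal 1.0000 0.0000 0.0000
    outer loop
      vertex 27.80 0.00 0.00
      vertex 27.80 28.27 0.00
      vertex 27.80 0.00 22.86
    endloop
  endfacet
endsolid part

The G0 Z moves step by Δz≈2.86 mm. The G1 loops shrink linearly with z, so the solid tapers from its base footprint up to z≈22.9. Closing with a flat bottom cap and the tapered top and triangulating gives 8 facets — a wedge (ramp): 27.8 × 28.3 mm base, rising to 22.9 mm along the y=0 edge and sloping linearly to z=0 at y=28.3.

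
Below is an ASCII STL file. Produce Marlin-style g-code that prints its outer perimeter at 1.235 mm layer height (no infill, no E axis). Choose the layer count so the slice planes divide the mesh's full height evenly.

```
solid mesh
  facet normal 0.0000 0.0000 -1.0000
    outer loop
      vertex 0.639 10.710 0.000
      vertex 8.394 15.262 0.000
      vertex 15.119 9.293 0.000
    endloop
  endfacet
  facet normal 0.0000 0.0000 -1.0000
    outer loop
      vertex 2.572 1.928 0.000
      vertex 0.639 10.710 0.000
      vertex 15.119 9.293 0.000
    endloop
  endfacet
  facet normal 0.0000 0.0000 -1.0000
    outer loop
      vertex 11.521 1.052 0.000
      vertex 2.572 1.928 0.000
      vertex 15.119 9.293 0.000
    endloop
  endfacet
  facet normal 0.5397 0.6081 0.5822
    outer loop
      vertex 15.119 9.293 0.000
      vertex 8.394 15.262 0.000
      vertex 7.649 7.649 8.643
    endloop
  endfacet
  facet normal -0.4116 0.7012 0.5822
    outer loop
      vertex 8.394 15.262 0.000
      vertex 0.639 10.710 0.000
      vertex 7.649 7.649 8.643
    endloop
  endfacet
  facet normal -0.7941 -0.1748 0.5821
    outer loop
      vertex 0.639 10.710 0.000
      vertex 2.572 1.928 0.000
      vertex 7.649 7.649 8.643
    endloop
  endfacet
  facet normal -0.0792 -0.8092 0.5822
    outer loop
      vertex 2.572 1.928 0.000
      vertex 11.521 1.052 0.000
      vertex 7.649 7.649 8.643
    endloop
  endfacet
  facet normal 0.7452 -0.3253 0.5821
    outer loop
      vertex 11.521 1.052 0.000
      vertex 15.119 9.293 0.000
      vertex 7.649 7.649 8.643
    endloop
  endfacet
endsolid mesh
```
; perimeter-only toolpath
G21 ; units = mm
G90 ; absolute positioning
G28 ; home
; layer 1
G0 Z1.235
G0 X14.052 Y9.058
G1 X8.288 Y14.174
G1 X1.640 Y10.273
G1 X3.297 Y2.745
G1 X10.968 Y1.994
G1 X14.052 Y9.058
; layer 2
G0 Z2.469
G0 X12.985 Y8.823
G1 X8.181 Y13.087
G1 X2.642 Y9.835
G1 X4.023 Y3.563
G1 X10.415 Y2.937
G1 X12.985 Y8.823
; layer 3
G0 Z3.704
G0 X11.918 Y8.588
G1 X8.075 Y11.999
G1 X3.643 Y9.398
G1 X4.748 Y4.380
G1 X9.862 Y3.879
G1 X11.918 Y8.588
; layer 4
G0 Z4.939
G0 X10.850 Y8.354
G1 X7.968 Y10.912
G1 X4.645 Y8.961
G1 X5.473 Y5.197
G1 X9.308 Y4.822
G1 X10.850 Y8.354
; layer 5
G0 Z6.174
G0 X9.783 Y8.119
G1 X7.862 Y9.824
G1 X5.646 Y8.524
G1 X6.198 Y6.014
G1 X8.755 Y5.764
G1 X9.783 Y8.119
; layer 6
G0 Z7.408
G0 X8.716 Y7.884
G1 X7.755 Y8.737
G1 X6.648 Y8.086
G1 X6.924 Y6.832
G1 X8.202 Y6.707
G1 X8.716 Y7.884
M2 ; end

The solid is a regular 5-sided pyramid, base circumscribed radius ≈ 7.65 mm, apex at z ≈ 8.64 mm. Slicing at Δz = 1.235 mm — 7 equal slices spanning the solid's height, so layer i sits at z = i·h/7 — gives 6 non-empty perimeters. Each is a 5-segment closed polygon; G0 lifts to the layer z and rapids to the start vertex, then G1 traces the edges. The cross-section shrinks linearly with z (the slice at the apex is degenerate and omitted).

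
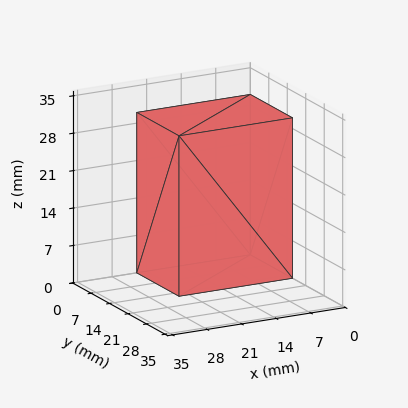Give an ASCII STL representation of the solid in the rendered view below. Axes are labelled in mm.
Reading the render: the shape is a rectangular box, roughly 23 × 16 mm footprint and 30 mm tall (dimensions read to the nearest mm from the axis ticks). For the STL, each face is triangulated and given an outward normal.

solid part
  facet normal 0.0000 0.0000 -1.0000
    outer loop
      vertex 23.000 16.000 0.000
      vertex 23.000 0.000 0.000
      vertex 0.000 0.000 0.000
    endloop
  endfacet
  facet normal 0.0000 0.0000 -1.0000
    outer loop
      vertex 0.000 16.000 0.000
      vertex 23.000 16.000 0.000
      vertex 0.000 0.000 0.000
    endloop
  endfacet
  facet normal 0.0000 0.0000 1.0000
    outer loop
      vertex 0.000 0.000 30.000
      vertex 23.000 0.000 30.000
      vertex 23.000 16.000 30.000
    endloop
  endfacet
  facet normal 0.0000 0.0000 1.0000
    outer loop
      vertex 0.000 0.000 30.000
      vertex 23.000 16.000 30.000
      vertex 0.000 16.000 30.000
    endloop
  endfacet
  facet normal 0.0000 -1.0000 0.0000
    outer loop
      vertex 0.000 0.000 0.000
      vertex 23.000 0.000 0.000
      vertex 23.000 0.000 30.000
    endloop
  endfacet
  facet normal 0.0000 -1.0000 0.0000
    outer loop
      vertex 0.000 0.000 0.000
      vertex 23.000 0.000 30.000
      vertex 0.000 0.000 30.000
    endloop
  endfacet
  facet normal 0.0000 1.0000 0.0000
    outer loop
      vertex 23.000 16.000 30.000
      vertex 23.000 16.000 0.000
      vertex 0.000 16.000 0.000
    endloop
  endfacet
  facet normal 0.0000 1.0000 0.0000
    outer loop
      vertex 0.000 16.000 30.000
      vertex 23.000 16.000 30.000
      vertex 0.000 16.000 0.000
    endloop
  endfacet
  facet normal -1.0000 0.0000 0.0000
    outer loop
      vertex 0.000 16.000 30.000
      vertex 0.000 16.000 0.000
      vertex 0.000 0.000 0.000
    endloop
  endfacet
  facet normal -1.0000 0.0000 0.0000
    outer loop
      vertex 0.000 0.000 30.000
      vertex 0.000 16.000 30.000
      vertex 0.000 0.000 0.000
    endloop
  endfacet
  facet normal 1.0000 0.0000 0.0000
    outer loop
      vertex 23.000 0.000 0.000
      vertex 23.000 16.000 0.000
      vertex 23.000 16.000 30.000
    endloop
  endfacet
  facet normal 1.0000 0.0000 0.0000
    outer loop
      vertex 23.000 0.000 0.000
      vertex 23.000 16.000 30.000
      vertex 23.000 0.000 30.000
    endloop
  endfacet
endsolid part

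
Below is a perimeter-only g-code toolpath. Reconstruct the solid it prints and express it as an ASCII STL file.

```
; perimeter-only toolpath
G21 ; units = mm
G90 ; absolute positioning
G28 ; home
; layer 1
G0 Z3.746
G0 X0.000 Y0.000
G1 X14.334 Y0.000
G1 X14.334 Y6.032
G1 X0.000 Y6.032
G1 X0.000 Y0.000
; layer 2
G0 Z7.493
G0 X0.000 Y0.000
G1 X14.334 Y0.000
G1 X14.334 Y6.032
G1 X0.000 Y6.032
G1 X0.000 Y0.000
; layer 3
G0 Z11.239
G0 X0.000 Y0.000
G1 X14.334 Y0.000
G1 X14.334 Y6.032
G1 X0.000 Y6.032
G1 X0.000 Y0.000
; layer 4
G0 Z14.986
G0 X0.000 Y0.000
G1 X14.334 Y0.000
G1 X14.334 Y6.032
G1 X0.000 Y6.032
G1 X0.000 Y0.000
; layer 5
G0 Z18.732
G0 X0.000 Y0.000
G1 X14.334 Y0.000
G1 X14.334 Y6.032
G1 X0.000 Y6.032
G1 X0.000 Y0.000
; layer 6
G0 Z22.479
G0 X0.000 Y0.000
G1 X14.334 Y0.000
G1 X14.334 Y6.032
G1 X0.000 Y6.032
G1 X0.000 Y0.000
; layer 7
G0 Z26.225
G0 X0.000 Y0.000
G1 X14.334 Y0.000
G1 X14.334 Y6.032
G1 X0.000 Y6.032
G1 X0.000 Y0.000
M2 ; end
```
solid part
  facet normal 0.0000 0.0000 -1.0000
    outer loop
      vertex 14.334 6.032 0.000
      vertex 14.334 0.000 0.000
      vertex 0.000 0.000 0.000
    endloop
  endfacet
  facet normal 0.0000 0.0000 -1.0000
    outer loop
      vertex 0.000 6.032 0.000
      vertex 14.334 6.032 0.000
      vertex 0.000 0.000 0.000
    endloop
  endfacet
  facet normal 0.0000 0.0000 1.0000
    outer loop
      vertex 0.000 0.000 26.225
      vertex 14.334 0.000 26.225
      vertex 14.334 6.032 26.225
    endloop
  endfacet
  facet normal 0.0000 0.0000 1.0000
    outer loop
      vertex 0.000 0.000 26.225
      vertex 14.334 6.032 26.225
      vertex 0.000 6.032 26.225
    endloop
  endfacet
  facet normal 0.0000 -1.0000 0.0000
    outer loop
      vertex 0.000 0.000 0.000
      vertex 14.334 0.000 0.000
      vertex 14.334 0.000 26.225
    endloop
  endfacet
  facet normal 0.0000 -1.0000 0.0000
    outer loop
      vertex 0.000 0.000 0.000
      vertex 14.334 0.000 26.225
      vertex 0.000 0.000 26.225
    endloop
  endfacet
  facet normal 0.0000 1.0000 0.0000
    outer loop
      vertex 14.334 6.032 26.225
      vertex 14.334 6.032 0.000
      vertex 0.000 6.032 0.000
    endloop
  endfacet
  facet normal 0.0000 1.0000 0.0000
    outer loop
      vertex 0.000 6.032 26.225
      vertex 14.334 6.032 26.225
      vertex 0.000 6.032 0.000
    endloop
  endfacet
  facet normal -1.0000 0.0000 0.0000
    outer loop
      vertex 0.000 6.032 26.225
      vertex 0.000 6.032 0.000
      vertex 0.000 0.000 0.000
    endloop
  endfacet
  facet normal -1.0000 0.0000 0.0000
    outer loop
      vertex 0.000 0.000 26.225
      vertex 0.000 6.032 26.225
      vertex 0.000 0.000 0.000
    endloop
  endfacet
  facet normal 1.0000 0.0000 0.0000
    outer loop
      vertex 14.334 0.000 0.000
      vertex 14.334 6.032 0.000
      vertex 14.334 6.032 26.225
    endloop
  endfacet
  facet normal 1.0000 0.0000 0.0000
    outer loop
      vertex 14.334 0.000 0.000
      vertex 14.334 6.032 26.225
      vertex 14.334 0.000 26.225
    endloop
  endfacet
endsolid part

The G0 Z moves step by Δz≈3.746 mm. Every layer's G1 loop is the same polygon, so the solid is a straight extrusion of it from z=0 to z≈26.2. Closing with flat bottom and top caps and triangulating gives 12 facets — a rectangular box, roughly 14.3 × 6.03 mm footprint and 26.2 mm tall.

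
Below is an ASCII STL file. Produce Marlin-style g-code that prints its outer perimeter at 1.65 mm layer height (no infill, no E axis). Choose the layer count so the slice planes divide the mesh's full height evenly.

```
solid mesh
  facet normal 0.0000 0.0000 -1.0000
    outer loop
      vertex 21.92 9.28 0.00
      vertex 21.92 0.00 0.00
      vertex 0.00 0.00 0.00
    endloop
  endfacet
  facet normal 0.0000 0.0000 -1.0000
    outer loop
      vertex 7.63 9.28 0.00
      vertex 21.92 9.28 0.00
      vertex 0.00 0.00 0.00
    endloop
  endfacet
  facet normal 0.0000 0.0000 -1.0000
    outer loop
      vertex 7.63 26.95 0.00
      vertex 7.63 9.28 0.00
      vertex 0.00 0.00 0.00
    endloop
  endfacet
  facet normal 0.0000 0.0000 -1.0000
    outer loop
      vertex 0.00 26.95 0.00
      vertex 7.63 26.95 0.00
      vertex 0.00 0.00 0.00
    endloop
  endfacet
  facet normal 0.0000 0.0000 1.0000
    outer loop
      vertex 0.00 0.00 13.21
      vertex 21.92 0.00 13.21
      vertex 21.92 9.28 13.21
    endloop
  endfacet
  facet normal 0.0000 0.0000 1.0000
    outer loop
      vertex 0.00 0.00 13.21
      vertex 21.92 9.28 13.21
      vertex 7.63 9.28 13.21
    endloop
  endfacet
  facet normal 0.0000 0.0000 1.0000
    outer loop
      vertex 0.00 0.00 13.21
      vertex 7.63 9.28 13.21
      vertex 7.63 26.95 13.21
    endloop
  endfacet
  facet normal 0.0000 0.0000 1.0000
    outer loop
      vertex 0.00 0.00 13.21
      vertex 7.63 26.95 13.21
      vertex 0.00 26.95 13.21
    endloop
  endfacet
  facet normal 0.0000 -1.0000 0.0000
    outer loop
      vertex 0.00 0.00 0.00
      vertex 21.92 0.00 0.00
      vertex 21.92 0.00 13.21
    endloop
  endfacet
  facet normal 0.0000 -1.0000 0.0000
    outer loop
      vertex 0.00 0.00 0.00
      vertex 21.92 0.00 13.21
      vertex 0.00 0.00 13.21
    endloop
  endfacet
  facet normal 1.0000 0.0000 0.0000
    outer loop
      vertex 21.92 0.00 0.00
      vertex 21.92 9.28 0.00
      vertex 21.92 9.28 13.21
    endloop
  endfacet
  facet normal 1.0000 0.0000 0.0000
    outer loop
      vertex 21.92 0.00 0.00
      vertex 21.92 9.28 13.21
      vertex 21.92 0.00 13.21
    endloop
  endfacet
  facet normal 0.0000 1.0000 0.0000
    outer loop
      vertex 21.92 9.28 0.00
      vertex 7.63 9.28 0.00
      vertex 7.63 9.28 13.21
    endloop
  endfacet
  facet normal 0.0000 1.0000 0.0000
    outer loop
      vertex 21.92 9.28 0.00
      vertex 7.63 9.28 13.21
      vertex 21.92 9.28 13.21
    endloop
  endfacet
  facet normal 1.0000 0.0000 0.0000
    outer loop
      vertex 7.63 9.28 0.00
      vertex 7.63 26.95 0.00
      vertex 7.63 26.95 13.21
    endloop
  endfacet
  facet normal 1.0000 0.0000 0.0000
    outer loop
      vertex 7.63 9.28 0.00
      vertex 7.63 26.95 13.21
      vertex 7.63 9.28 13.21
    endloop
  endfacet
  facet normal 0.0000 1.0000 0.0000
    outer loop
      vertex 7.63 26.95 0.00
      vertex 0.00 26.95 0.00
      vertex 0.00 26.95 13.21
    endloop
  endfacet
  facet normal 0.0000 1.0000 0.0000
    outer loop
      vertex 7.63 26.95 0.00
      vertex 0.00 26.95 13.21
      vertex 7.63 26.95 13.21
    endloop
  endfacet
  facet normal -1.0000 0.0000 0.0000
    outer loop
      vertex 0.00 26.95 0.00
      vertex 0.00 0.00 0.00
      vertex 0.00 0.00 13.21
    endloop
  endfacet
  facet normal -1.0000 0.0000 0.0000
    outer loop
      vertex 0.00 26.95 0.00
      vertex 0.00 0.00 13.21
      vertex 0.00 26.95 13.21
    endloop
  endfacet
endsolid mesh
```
; perimeter-only toolpath
G21 ; units = mm
G90 ; absolute positioning
G28 ; home
; layer 1
G0 Z1.65
G0 X0.00 Y0.00
G1 X21.92 Y0.00
G1 X21.92 Y9.28
G1 X7.63 Y9.28
G1 X7.63 Y26.95
G1 X0.00 Y26.95
G1 X0.00 Y0.00
; layer 2
G0 Z3.30
G0 X0.00 Y0.00
G1 X21.92 Y0.00
G1 X21.92 Y9.28
G1 X7.63 Y9.28
G1 X7.63 Y26.95
G1 X0.00 Y26.95
G1 X0.00 Y0.00
; layer 3
G0 Z4.95
G0 X0.00 Y0.00
G1 X21.92 Y0.00
G1 X21.92 Y9.28
G1 X7.63 Y9.28
G1 X7.63 Y26.95
G1 X0.00 Y26.95
G1 X0.00 Y0.00
; layer 4
G0 Z6.61
G0 X0.00 Y0.00
G1 X21.92 Y0.00
G1 X21.92 Y9.28
G1 X7.63 Y9.28
G1 X7.63 Y26.95
G1 X0.00 Y26.95
G1 X0.00 Y0.00
; layer 5
G0 Z8.26
G0 X0.00 Y0.00
G1 X21.92 Y0.00
G1 X21.92 Y9.28
G1 X7.63 Y9.28
G1 X7.63 Y26.95
G1 X0.00 Y26.95
G1 X0.00 Y0.00
; layer 6
G0 Z9.91
G0 X0.00 Y0.00
G1 X21.92 Y0.00
G1 X21.92 Y9.28
G1 X7.63 Y9.28
G1 X7.63 Y26.95
G1 X0.00 Y26.95
G1 X0.00 Y0.00
; layer 7
G0 Z11.56
G0 X0.00 Y0.00
G1 X21.92 Y0.00
G1 X21.92 Y9.28
G1 X7.63 Y9.28
G1 X7.63 Y26.95
G1 X0.00 Y26.95
G1 X0.00 Y0.00
; layer 8
G0 Z13.21
G0 X0.00 Y0.00
G1 X21.92 Y0.00
G1 X21.92 Y9.28
G1 X7.63 Y9.28
G1 X7.63 Y26.95
G1 X0.00 Y26.95
G1 X0.00 Y0.00
M2 ; end

The solid is an L-shaped prism: outer 21.9 × 26.9 mm, arm thicknesses ≈ 9.28 mm (horizontal) and 7.63 mm (vertical), extruded 13.2 mm in z. Slicing at Δz = 1.65 mm — 8 equal slices spanning the solid's height, so layer i sits at z = i·h/8 — gives 8 non-empty perimeters. Each is a 6-segment closed polygon; G0 lifts to the layer z and rapids to the start vertex, then G1 traces the edges.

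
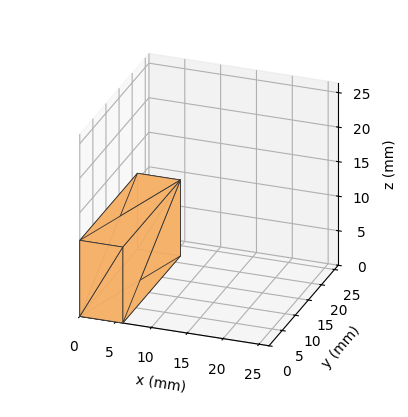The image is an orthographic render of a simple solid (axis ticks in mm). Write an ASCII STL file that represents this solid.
Reading the render: the shape is a rectangular box, roughly 6 × 22 mm footprint and 11 mm tall (dimensions read to the nearest mm from the axis ticks). For the STL, each face is triangulated and given an outward normal.

solid part
  facet normal 0.0000 0.0000 -1.0000
    outer loop
      vertex 6.000 22.000 0.000
      vertex 6.000 0.000 0.000
      vertex 0.000 0.000 0.000
    endloop
  endfacet
  facet normal 0.0000 0.0000 -1.0000
    outer loop
      vertex 0.000 22.000 0.000
      vertex 6.000 22.000 0.000
      vertex 0.000 0.000 0.000
    endloop
  endfacet
  facet normal 0.0000 0.0000 1.0000
    outer loop
      vertex 0.000 0.000 11.000
      vertex 6.000 0.000 11.000
      vertex 6.000 22.000 11.000
    endloop
  endfacet
  facet normal 0.0000 0.0000 1.0000
    outer loop
      vertex 0.000 0.000 11.000
      vertex 6.000 22.000 11.000
      vertex 0.000 22.000 11.000
    endloop
  endfacet
  facet normal 0.0000 -1.0000 0.0000
    outer loop
      vertex 0.000 0.000 0.000
      vertex 6.000 0.000 0.000
      vertex 6.000 0.000 11.000
    endloop
  endfacet
  facet normal 0.0000 -1.0000 0.0000
    outer loop
      vertex 0.000 0.000 0.000
      vertex 6.000 0.000 11.000
      vertex 0.000 0.000 11.000
    endloop
  endfacet
  facet normal 0.0000 1.0000 0.0000
    outer loop
      vertex 6.000 22.000 11.000
      vertex 6.000 22.000 0.000
      vertex 0.000 22.000 0.000
    endloop
  endfacet
  facet normal 0.0000 1.0000 0.0000
    outer loop
      vertex 0.000 22.000 11.000
      vertex 6.000 22.000 11.000
      vertex 0.000 22.000 0.000
    endloop
  endfacet
  facet normal -1.0000 0.0000 0.0000
    outer loop
      vertex 0.000 22.000 11.000
      vertex 0.000 22.000 0.000
      vertex 0.000 0.000 0.000
    endloop
  endfacet
  facet normal -1.0000 0.0000 0.0000
    outer loop
      vertex 0.000 0.000 11.000
      vertex 0.000 22.000 11.000
      vertex 0.000 0.000 0.000
    endloop
  endfacet
  facet normal 1.0000 0.0000 0.0000
    outer loop
      vertex 6.000 0.000 0.000
      vertex 6.000 22.000 0.000
      vertex 6.000 22.000 11.000
    endloop
  endfacet
  facet normal 1.0000 0.0000 0.0000
    outer loop
      vertex 6.000 0.000 0.000
      vertex 6.000 22.000 11.000
      vertex 6.000 0.000 11.000
    endloop
  endfacet
endsolid part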